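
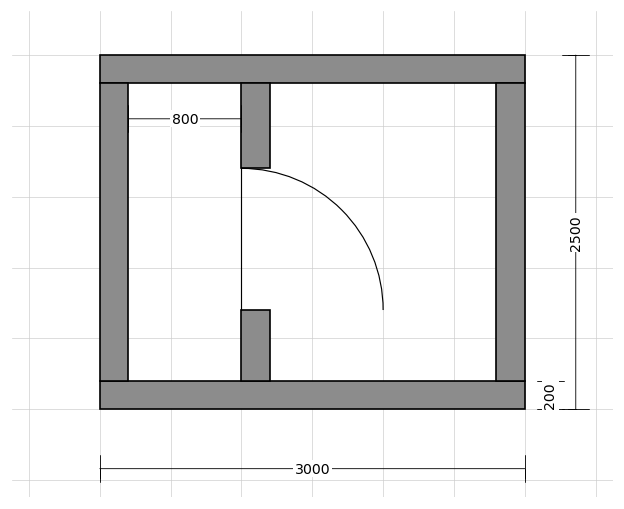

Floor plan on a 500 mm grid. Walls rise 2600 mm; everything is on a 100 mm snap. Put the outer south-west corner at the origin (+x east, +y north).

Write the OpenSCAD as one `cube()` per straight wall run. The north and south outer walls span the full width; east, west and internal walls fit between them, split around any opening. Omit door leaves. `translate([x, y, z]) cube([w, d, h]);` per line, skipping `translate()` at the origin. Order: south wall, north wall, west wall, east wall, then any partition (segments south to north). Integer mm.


cube([3000, 200, 2600]);
translate([0, 2300, 0]) cube([3000, 200, 2600]);
translate([0, 200, 0]) cube([200, 2100, 2600]);
translate([2800, 200, 0]) cube([200, 2100, 2600]);
translate([1000, 200, 0]) cube([200, 500, 2600]);
translate([1000, 1700, 0]) cube([200, 600, 2600]);


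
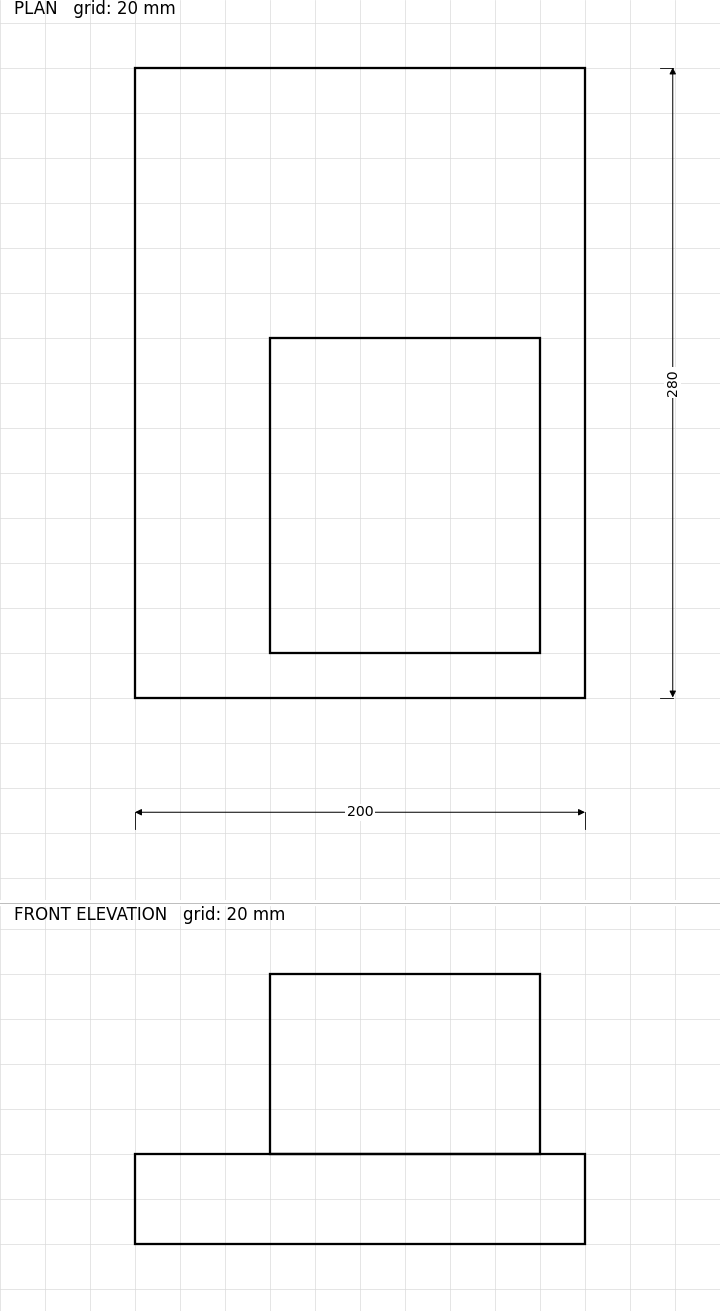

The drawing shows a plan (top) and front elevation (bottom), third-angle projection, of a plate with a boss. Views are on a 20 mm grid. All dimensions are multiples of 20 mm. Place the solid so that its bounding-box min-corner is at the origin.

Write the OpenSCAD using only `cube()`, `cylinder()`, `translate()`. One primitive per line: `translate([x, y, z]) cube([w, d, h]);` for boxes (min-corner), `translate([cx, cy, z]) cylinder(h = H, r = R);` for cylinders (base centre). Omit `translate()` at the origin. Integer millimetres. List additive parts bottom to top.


cube([200, 280, 40]);
translate([60, 20, 40]) cube([120, 140, 80]);


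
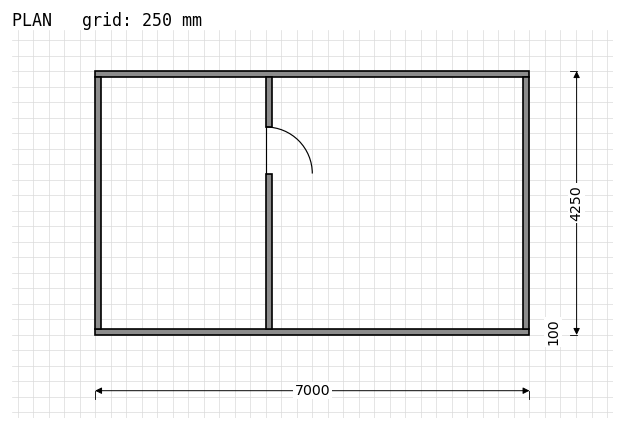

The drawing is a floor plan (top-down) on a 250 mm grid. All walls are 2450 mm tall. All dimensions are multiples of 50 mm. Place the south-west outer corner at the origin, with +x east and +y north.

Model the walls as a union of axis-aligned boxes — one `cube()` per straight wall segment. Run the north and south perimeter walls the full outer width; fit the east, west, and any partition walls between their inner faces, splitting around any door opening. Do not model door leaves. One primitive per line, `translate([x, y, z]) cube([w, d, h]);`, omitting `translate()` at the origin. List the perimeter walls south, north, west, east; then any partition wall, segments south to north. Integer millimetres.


cube([7000, 100, 2450]);
translate([0, 4150, 0]) cube([7000, 100, 2450]);
translate([0, 100, 0]) cube([100, 4050, 2450]);
translate([6900, 100, 0]) cube([100, 4050, 2450]);
translate([2750, 100, 0]) cube([100, 2500, 2450]);
translate([2750, 3350, 0]) cube([100, 800, 2450]);


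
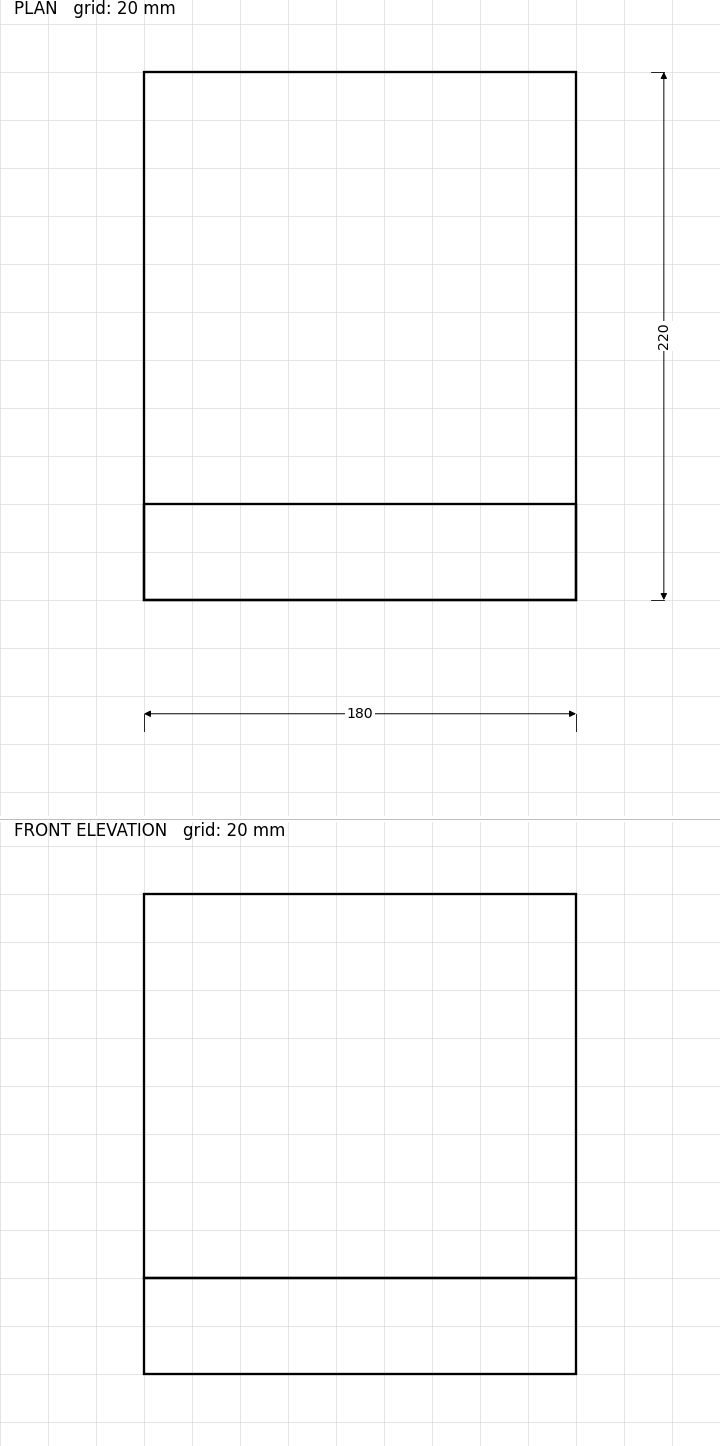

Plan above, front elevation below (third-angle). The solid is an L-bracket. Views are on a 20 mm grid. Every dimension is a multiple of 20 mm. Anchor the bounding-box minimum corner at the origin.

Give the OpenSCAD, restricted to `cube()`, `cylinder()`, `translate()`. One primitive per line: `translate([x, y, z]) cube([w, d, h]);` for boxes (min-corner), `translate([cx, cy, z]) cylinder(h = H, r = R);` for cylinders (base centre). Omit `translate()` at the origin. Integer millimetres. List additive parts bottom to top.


cube([180, 220, 40]);
translate([0, 0, 40]) cube([180, 40, 160]);


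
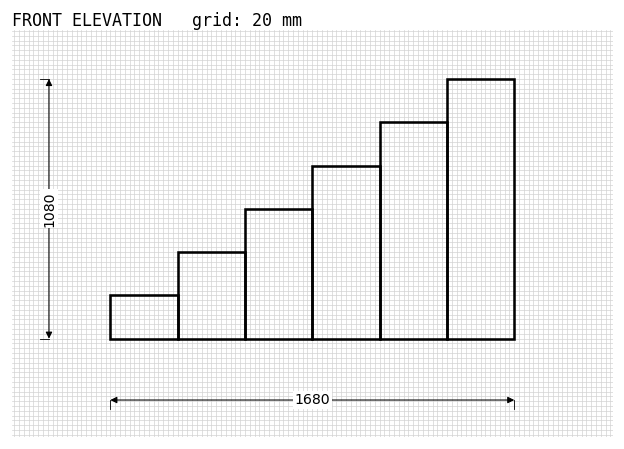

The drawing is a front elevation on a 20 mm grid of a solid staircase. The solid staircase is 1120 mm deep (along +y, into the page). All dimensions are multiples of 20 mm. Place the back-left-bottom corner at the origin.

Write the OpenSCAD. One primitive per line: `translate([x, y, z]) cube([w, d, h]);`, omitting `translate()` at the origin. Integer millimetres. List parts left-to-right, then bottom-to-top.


cube([280, 1120, 180]);
translate([280, 0, 0]) cube([280, 1120, 360]);
translate([560, 0, 0]) cube([280, 1120, 540]);
translate([840, 0, 0]) cube([280, 1120, 720]);
translate([1120, 0, 0]) cube([280, 1120, 900]);
translate([1400, 0, 0]) cube([280, 1120, 1080]);


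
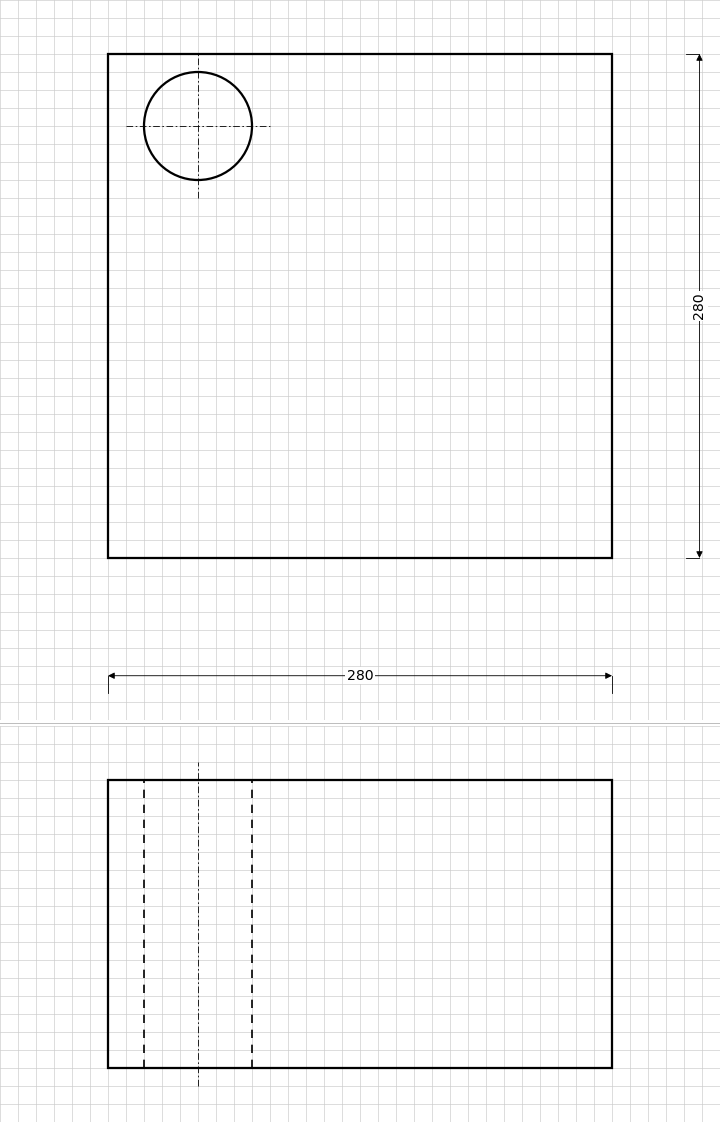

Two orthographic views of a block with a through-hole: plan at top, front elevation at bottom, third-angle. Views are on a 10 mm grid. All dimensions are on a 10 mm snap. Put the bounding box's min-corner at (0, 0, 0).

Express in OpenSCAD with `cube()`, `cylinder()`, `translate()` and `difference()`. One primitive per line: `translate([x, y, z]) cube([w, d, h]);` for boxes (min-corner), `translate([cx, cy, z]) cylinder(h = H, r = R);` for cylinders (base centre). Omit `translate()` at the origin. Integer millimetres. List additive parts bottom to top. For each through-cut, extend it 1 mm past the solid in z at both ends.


difference() {
  cube([280, 280, 160]);
  translate([50, 240, -1]) cylinder(h = 162, r = 30);
}


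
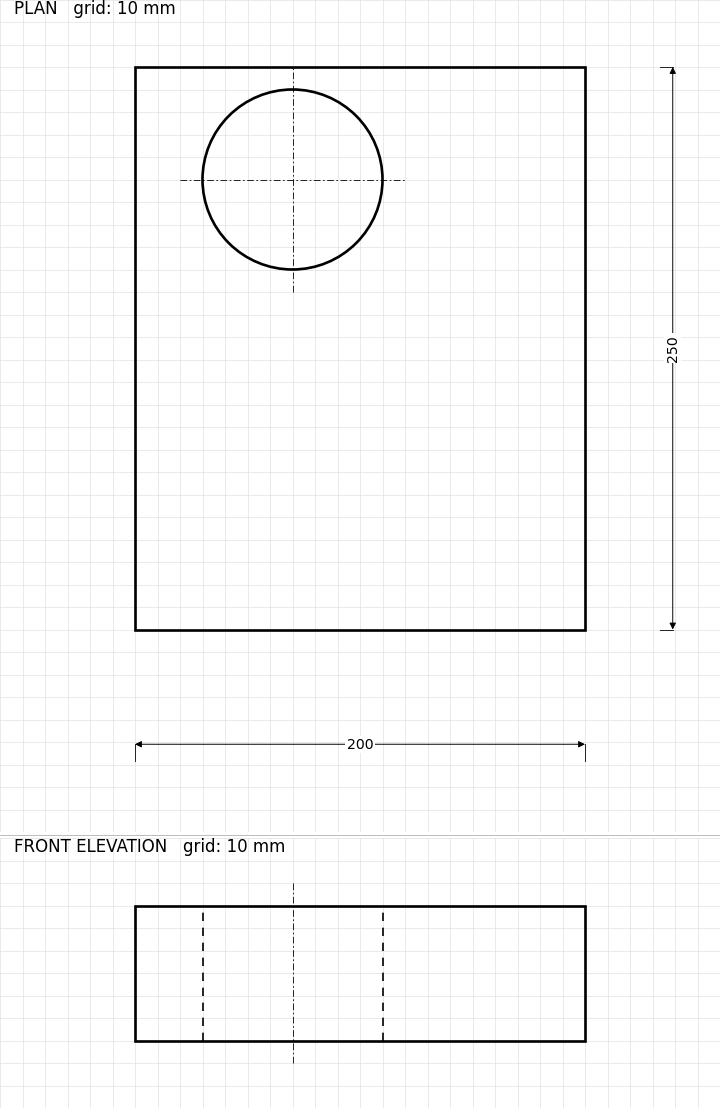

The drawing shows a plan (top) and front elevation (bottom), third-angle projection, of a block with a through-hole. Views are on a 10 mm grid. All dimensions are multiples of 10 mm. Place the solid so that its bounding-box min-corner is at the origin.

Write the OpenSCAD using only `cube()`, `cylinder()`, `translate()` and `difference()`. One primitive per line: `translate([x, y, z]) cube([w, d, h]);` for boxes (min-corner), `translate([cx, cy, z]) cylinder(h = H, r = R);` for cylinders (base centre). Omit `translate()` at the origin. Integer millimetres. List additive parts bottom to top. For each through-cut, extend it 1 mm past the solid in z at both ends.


difference() {
  cube([200, 250, 60]);
  translate([70, 200, -1]) cylinder(h = 62, r = 40);
}


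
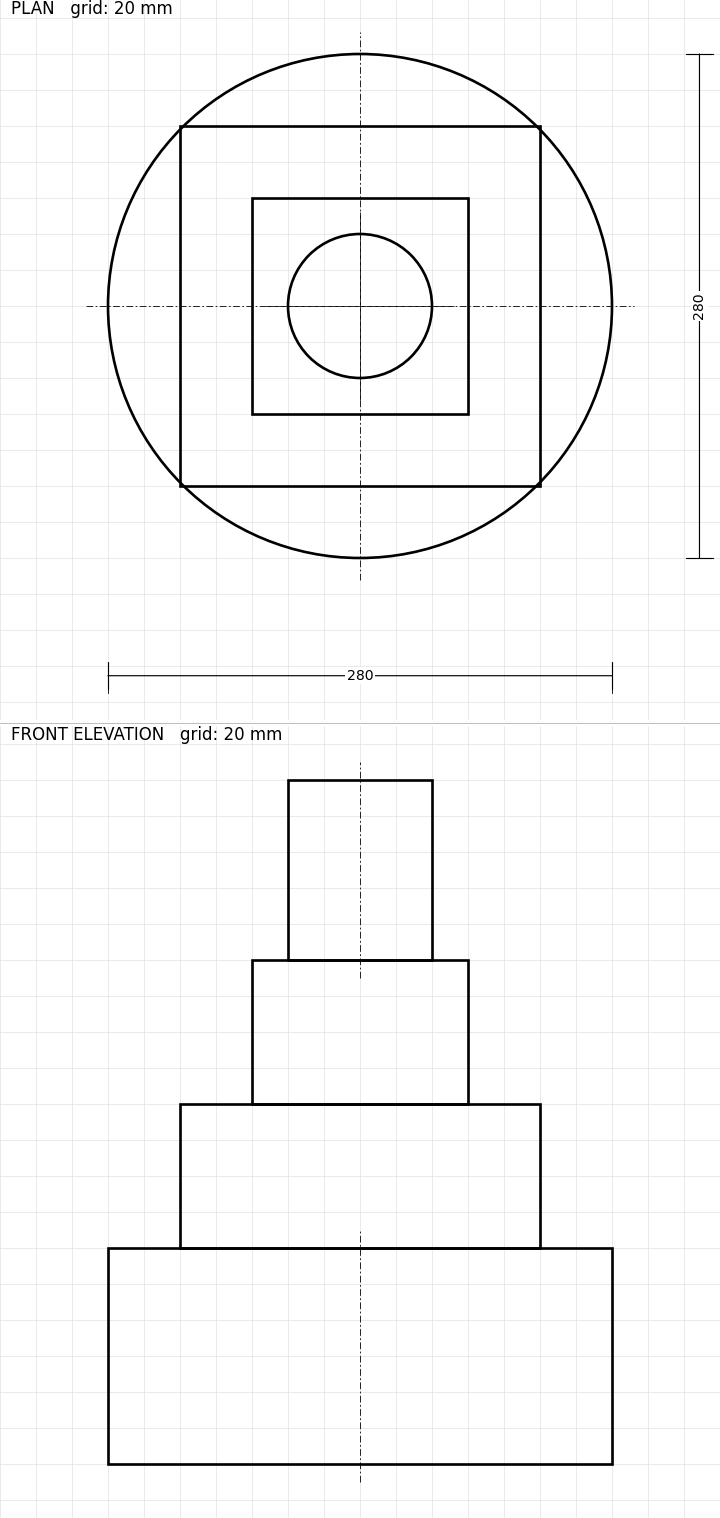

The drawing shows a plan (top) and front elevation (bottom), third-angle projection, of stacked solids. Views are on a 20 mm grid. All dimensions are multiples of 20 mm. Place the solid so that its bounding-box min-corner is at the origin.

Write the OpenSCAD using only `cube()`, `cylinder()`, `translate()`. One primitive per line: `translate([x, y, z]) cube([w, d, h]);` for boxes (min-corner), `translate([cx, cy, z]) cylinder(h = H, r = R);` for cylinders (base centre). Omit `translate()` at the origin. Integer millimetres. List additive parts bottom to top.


translate([140, 140, 0]) cylinder(h = 120, r = 140);
translate([40, 40, 120]) cube([200, 200, 80]);
translate([80, 80, 200]) cube([120, 120, 80]);
translate([140, 140, 280]) cylinder(h = 100, r = 40);


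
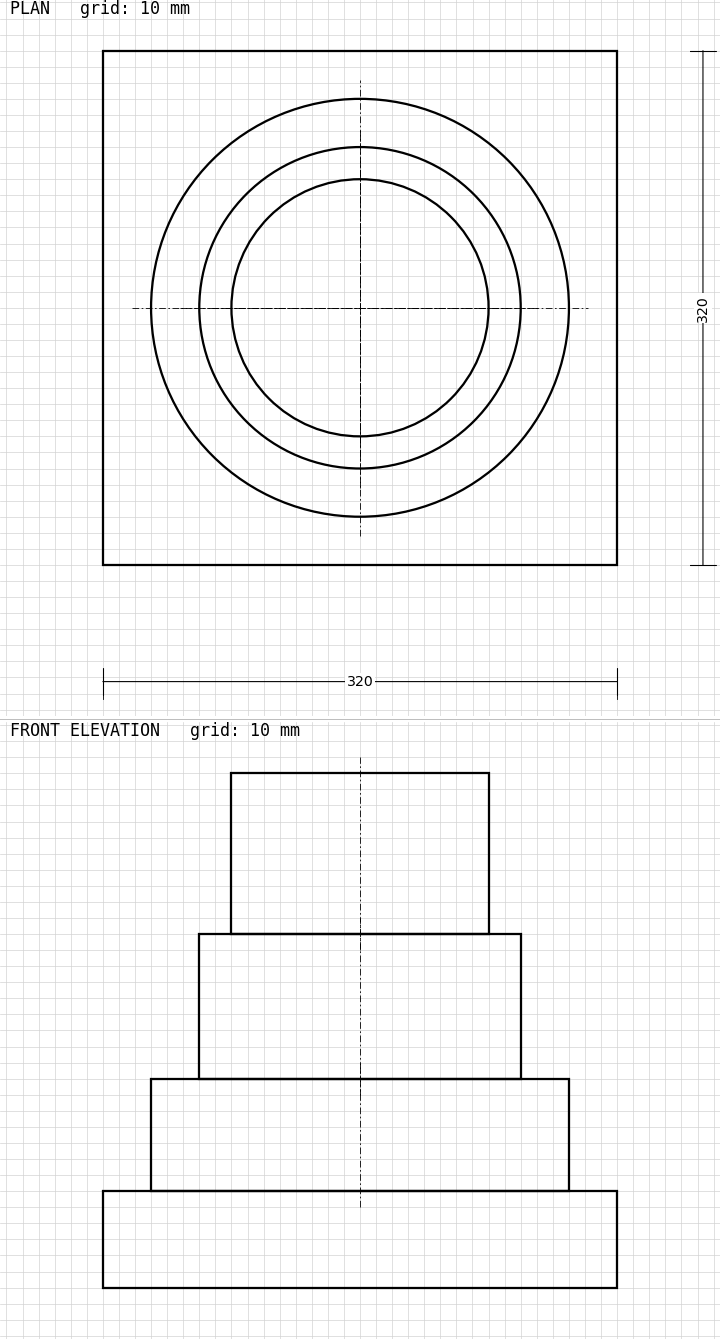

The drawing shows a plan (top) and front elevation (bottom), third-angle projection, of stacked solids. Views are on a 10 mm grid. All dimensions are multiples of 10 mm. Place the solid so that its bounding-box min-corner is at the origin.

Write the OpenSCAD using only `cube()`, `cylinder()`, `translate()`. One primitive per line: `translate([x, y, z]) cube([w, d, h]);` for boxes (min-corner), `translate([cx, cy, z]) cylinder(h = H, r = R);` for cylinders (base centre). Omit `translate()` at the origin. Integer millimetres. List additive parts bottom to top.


cube([320, 320, 60]);
translate([160, 160, 60]) cylinder(h = 70, r = 130);
translate([160, 160, 130]) cylinder(h = 90, r = 100);
translate([160, 160, 220]) cylinder(h = 100, r = 80);


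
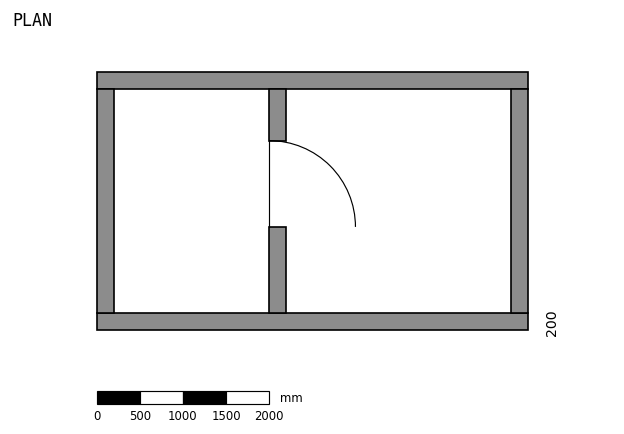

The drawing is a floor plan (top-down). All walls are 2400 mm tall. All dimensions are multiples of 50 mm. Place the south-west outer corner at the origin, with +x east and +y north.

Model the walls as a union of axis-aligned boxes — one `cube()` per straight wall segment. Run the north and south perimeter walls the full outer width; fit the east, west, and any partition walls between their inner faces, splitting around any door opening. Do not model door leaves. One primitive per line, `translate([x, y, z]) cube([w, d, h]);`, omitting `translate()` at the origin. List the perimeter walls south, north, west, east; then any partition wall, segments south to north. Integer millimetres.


cube([5000, 200, 2400]);
translate([0, 2800, 0]) cube([5000, 200, 2400]);
translate([0, 200, 0]) cube([200, 2600, 2400]);
translate([4800, 200, 0]) cube([200, 2600, 2400]);
translate([2000, 200, 0]) cube([200, 1000, 2400]);
translate([2000, 2200, 0]) cube([200, 600, 2400]);


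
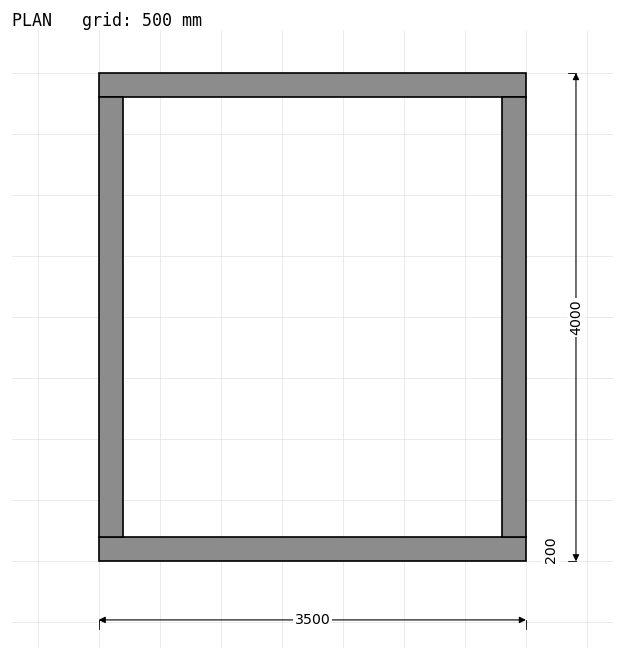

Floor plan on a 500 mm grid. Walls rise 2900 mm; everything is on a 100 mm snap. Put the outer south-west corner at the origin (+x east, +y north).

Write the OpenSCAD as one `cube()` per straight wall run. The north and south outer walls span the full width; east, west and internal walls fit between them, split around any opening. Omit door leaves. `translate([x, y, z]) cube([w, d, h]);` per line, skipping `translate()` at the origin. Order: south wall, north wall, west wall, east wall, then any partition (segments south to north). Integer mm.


cube([3500, 200, 2900]);
translate([0, 3800, 0]) cube([3500, 200, 2900]);
translate([0, 200, 0]) cube([200, 3600, 2900]);
translate([3300, 200, 0]) cube([200, 3600, 2900]);


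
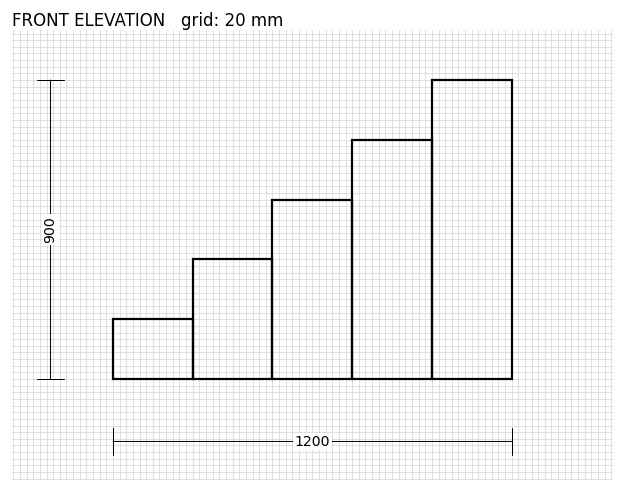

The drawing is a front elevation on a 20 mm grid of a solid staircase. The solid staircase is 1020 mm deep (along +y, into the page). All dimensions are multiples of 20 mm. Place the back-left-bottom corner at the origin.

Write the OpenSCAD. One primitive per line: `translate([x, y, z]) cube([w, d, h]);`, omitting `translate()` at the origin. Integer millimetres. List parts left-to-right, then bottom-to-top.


cube([240, 1020, 180]);
translate([240, 0, 0]) cube([240, 1020, 360]);
translate([480, 0, 0]) cube([240, 1020, 540]);
translate([720, 0, 0]) cube([240, 1020, 720]);
translate([960, 0, 0]) cube([240, 1020, 900]);


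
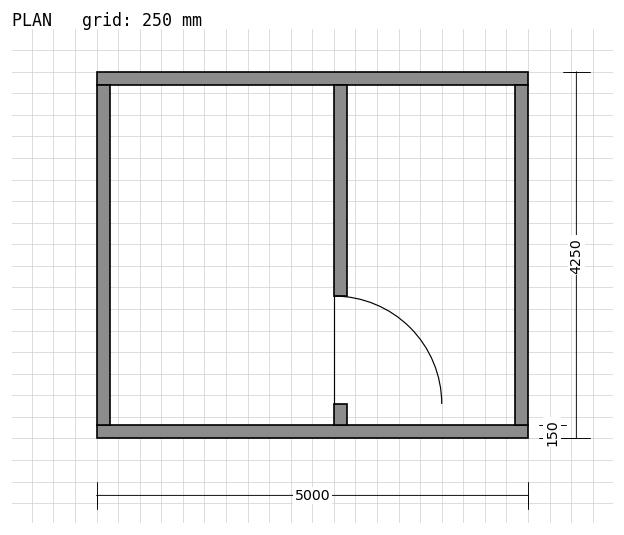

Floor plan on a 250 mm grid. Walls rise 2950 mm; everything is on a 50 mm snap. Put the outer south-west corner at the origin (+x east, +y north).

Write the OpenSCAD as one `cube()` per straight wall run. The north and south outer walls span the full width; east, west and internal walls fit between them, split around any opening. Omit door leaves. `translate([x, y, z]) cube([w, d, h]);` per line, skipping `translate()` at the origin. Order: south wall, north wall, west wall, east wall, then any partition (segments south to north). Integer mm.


cube([5000, 150, 2950]);
translate([0, 4100, 0]) cube([5000, 150, 2950]);
translate([0, 150, 0]) cube([150, 3950, 2950]);
translate([4850, 150, 0]) cube([150, 3950, 2950]);
translate([2750, 150, 0]) cube([150, 250, 2950]);
translate([2750, 1650, 0]) cube([150, 2450, 2950]);


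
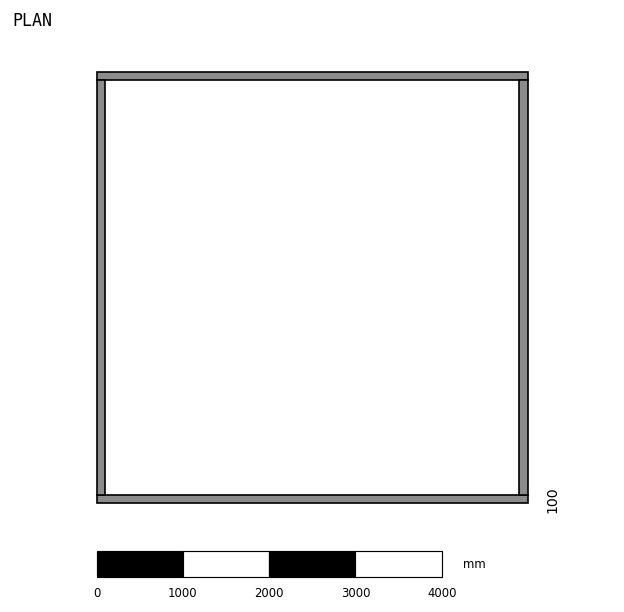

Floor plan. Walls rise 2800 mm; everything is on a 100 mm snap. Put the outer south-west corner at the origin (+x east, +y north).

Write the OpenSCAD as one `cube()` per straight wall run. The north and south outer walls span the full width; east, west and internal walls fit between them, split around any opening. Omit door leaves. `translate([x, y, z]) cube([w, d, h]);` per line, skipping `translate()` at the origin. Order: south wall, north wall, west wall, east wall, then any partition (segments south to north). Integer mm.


cube([5000, 100, 2800]);
translate([0, 4900, 0]) cube([5000, 100, 2800]);
translate([0, 100, 0]) cube([100, 4800, 2800]);
translate([4900, 100, 0]) cube([100, 4800, 2800]);


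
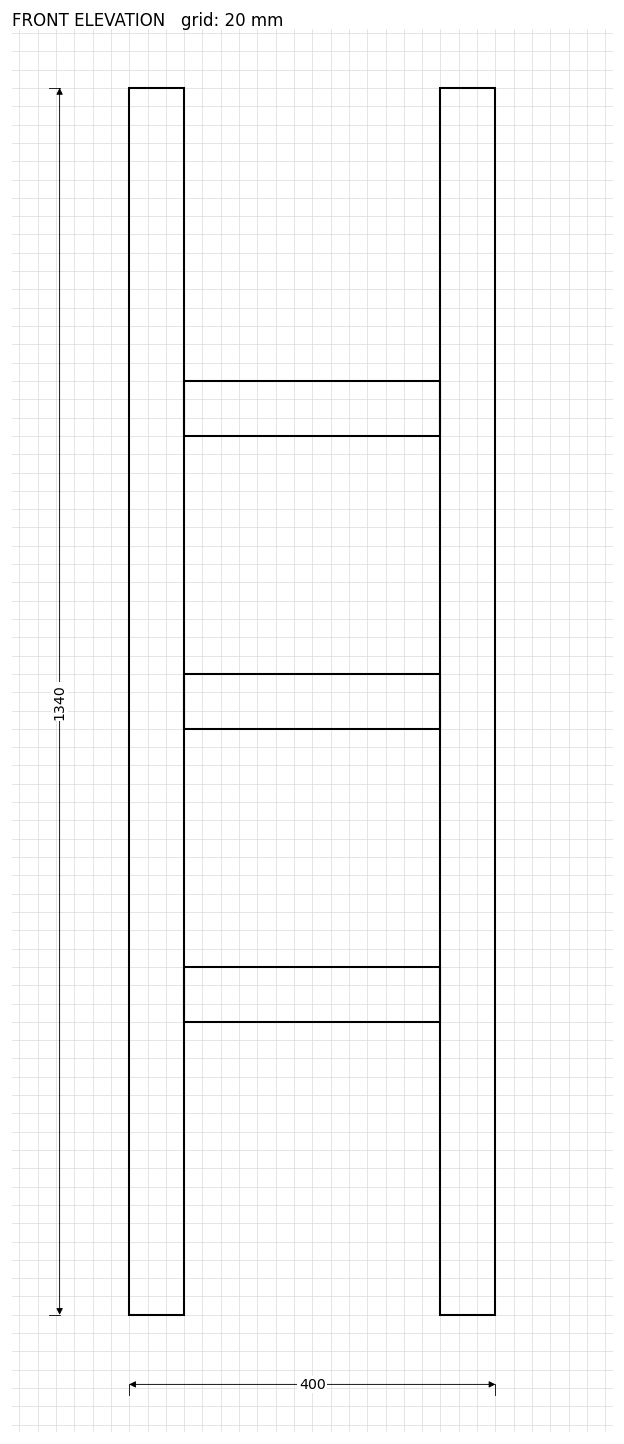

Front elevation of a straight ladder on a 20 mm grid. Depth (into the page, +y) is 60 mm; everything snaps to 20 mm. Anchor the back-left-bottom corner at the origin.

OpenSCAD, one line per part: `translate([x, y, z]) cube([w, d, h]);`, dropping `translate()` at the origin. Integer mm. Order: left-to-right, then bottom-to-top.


cube([60, 60, 1340]);
translate([60, 0, 320]) cube([280, 60, 60]);
translate([60, 0, 640]) cube([280, 60, 60]);
translate([60, 0, 960]) cube([280, 60, 60]);
translate([340, 0, 0]) cube([60, 60, 1340]);


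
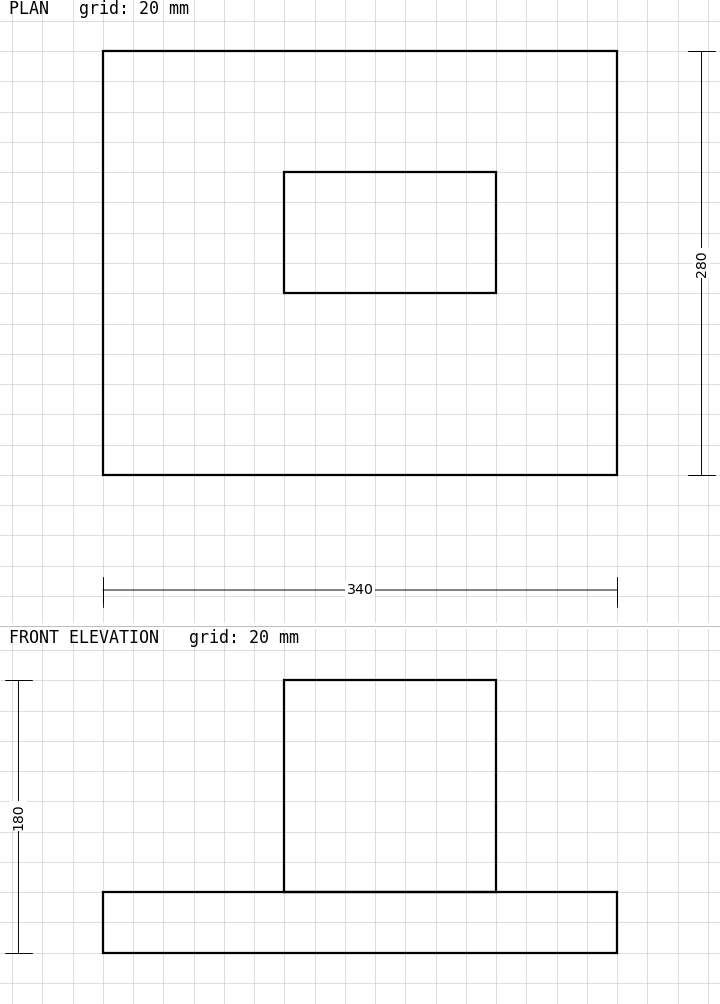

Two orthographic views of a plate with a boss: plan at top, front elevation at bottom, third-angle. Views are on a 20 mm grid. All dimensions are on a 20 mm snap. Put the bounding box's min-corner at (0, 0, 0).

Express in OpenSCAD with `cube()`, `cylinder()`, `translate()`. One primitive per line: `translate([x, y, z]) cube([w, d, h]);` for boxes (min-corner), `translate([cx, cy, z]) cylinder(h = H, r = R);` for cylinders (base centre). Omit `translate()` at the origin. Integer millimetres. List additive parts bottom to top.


cube([340, 280, 40]);
translate([120, 120, 40]) cube([140, 80, 140]);


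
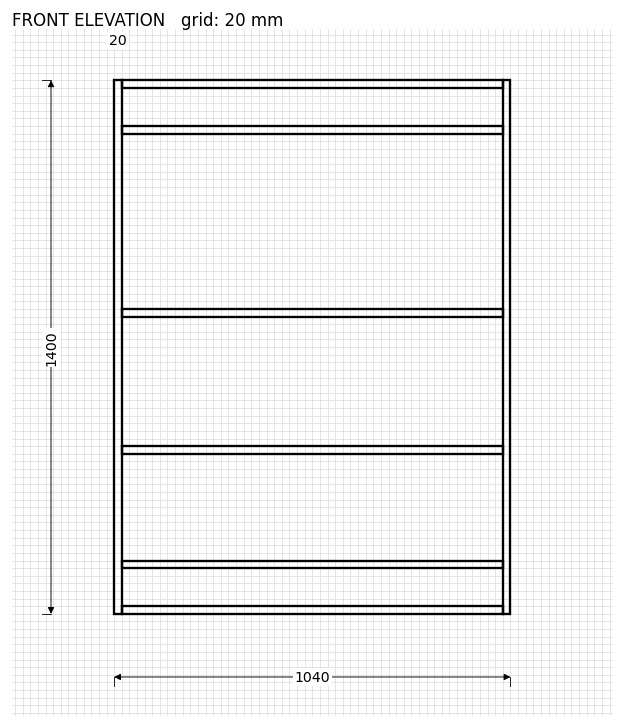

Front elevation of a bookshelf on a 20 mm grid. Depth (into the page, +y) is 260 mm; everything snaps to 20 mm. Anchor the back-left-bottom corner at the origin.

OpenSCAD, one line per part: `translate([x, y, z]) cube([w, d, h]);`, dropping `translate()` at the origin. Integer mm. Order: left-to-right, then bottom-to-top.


cube([20, 260, 1400]);
translate([20, 0, 0]) cube([1000, 260, 20]);
translate([20, 0, 120]) cube([1000, 260, 20]);
translate([20, 0, 420]) cube([1000, 260, 20]);
translate([20, 0, 780]) cube([1000, 260, 20]);
translate([20, 0, 1260]) cube([1000, 260, 20]);
translate([20, 0, 1380]) cube([1000, 260, 20]);
translate([1020, 0, 0]) cube([20, 260, 1400]);


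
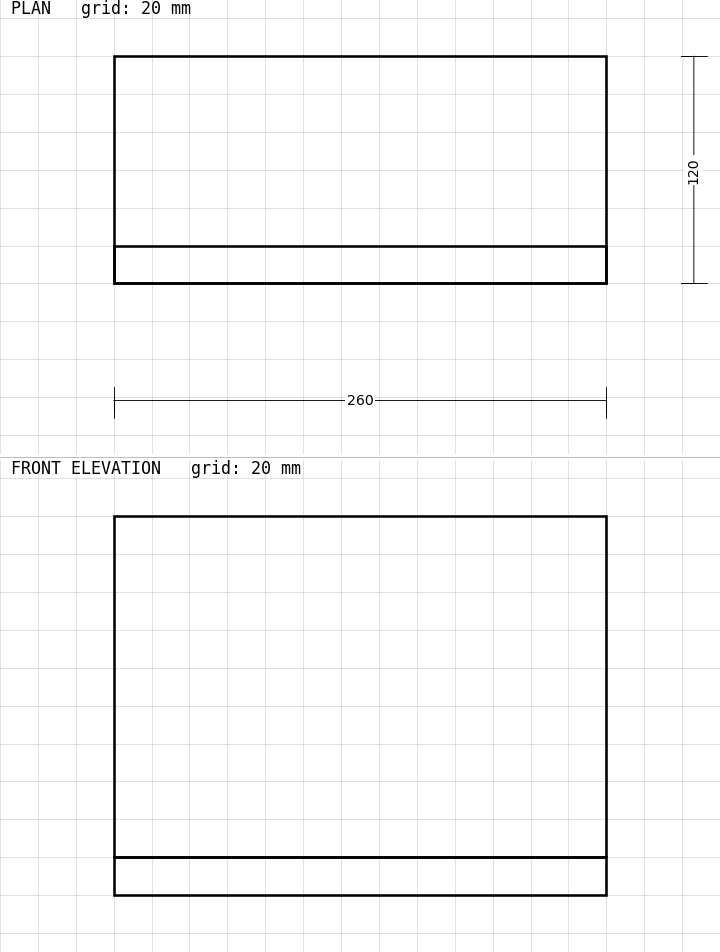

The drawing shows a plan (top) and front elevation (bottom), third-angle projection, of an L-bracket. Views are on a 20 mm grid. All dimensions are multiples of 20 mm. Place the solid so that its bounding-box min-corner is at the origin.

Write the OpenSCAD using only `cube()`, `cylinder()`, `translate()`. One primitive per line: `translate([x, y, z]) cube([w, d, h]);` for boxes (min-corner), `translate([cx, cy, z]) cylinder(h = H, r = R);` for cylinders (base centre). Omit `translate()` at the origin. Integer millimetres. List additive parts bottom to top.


cube([260, 120, 20]);
translate([0, 0, 20]) cube([260, 20, 180]);


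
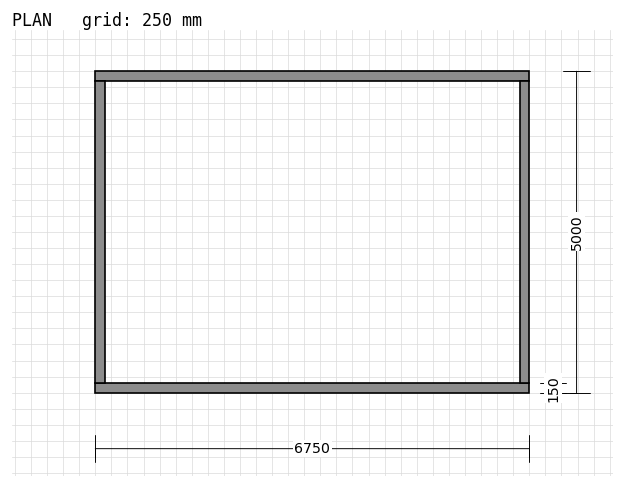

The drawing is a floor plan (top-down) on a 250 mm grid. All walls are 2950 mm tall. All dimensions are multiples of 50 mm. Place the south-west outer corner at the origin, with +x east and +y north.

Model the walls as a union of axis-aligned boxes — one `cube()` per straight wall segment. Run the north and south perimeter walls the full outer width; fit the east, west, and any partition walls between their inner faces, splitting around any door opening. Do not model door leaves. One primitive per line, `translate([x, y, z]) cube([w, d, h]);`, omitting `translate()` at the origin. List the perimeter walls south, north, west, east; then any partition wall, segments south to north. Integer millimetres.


cube([6750, 150, 2950]);
translate([0, 4850, 0]) cube([6750, 150, 2950]);
translate([0, 150, 0]) cube([150, 4700, 2950]);
translate([6600, 150, 0]) cube([150, 4700, 2950]);


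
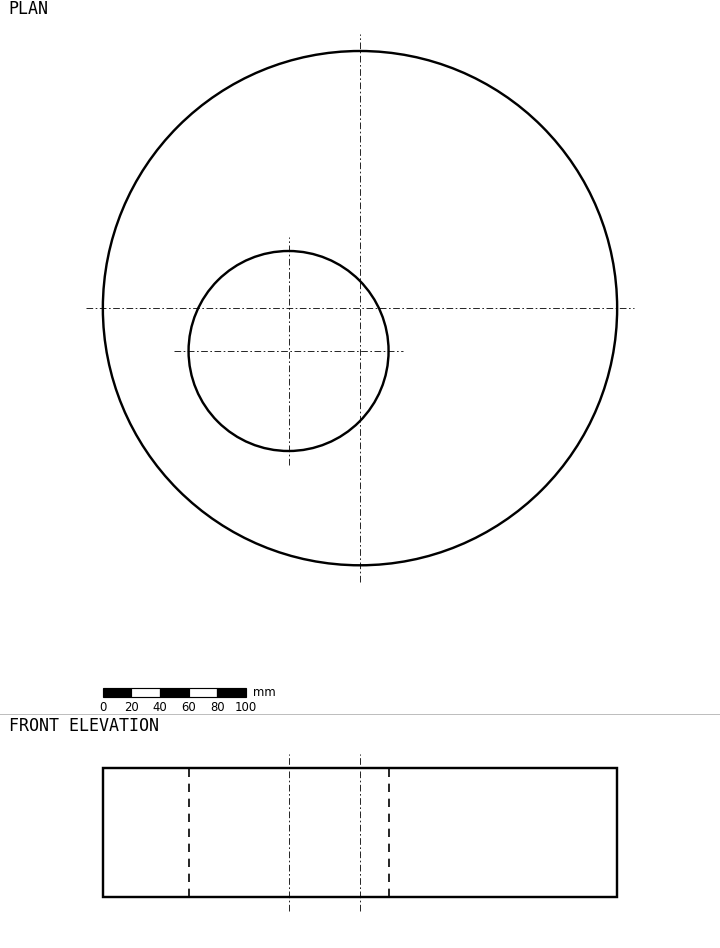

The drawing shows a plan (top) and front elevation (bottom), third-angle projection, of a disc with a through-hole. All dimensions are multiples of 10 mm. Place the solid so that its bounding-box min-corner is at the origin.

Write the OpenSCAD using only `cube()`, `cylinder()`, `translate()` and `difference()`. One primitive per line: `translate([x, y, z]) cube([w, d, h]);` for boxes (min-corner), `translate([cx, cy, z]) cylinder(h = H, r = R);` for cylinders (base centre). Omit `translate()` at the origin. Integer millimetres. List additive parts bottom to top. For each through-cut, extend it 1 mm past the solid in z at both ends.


difference() {
  translate([180, 180, 0]) cylinder(h = 90, r = 180);
  translate([130, 150, -1]) cylinder(h = 92, r = 70);
}


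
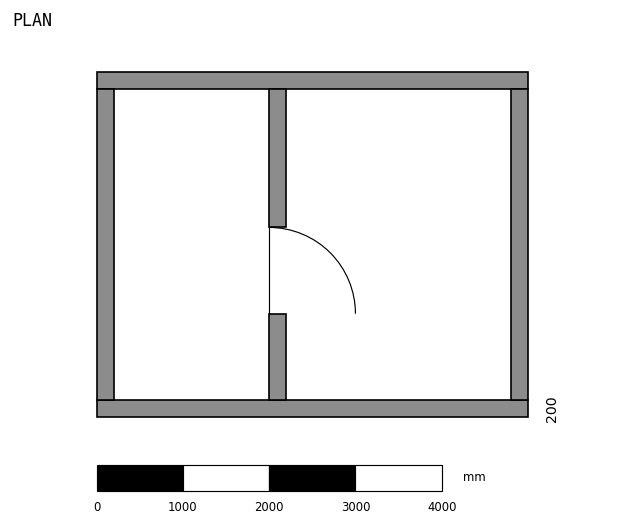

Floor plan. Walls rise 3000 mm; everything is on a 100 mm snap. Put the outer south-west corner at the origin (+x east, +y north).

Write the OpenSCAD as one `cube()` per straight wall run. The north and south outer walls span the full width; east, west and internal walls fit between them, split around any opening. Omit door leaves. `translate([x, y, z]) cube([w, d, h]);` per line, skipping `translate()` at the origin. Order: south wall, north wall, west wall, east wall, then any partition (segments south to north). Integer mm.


cube([5000, 200, 3000]);
translate([0, 3800, 0]) cube([5000, 200, 3000]);
translate([0, 200, 0]) cube([200, 3600, 3000]);
translate([4800, 200, 0]) cube([200, 3600, 3000]);
translate([2000, 200, 0]) cube([200, 1000, 3000]);
translate([2000, 2200, 0]) cube([200, 1600, 3000]);


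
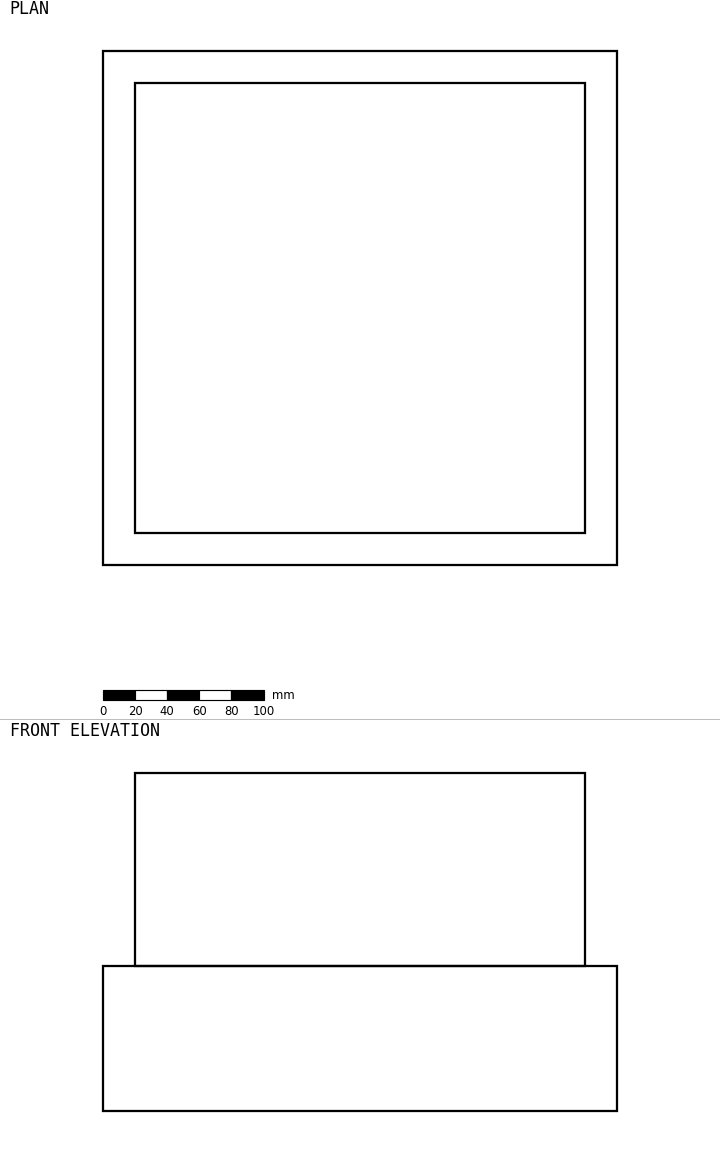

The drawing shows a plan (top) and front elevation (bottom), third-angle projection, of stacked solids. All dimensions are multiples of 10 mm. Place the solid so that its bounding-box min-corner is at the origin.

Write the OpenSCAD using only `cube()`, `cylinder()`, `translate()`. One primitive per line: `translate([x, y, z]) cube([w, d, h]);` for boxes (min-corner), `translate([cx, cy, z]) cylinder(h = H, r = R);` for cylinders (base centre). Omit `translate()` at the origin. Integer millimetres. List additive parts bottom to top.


cube([320, 320, 90]);
translate([20, 20, 90]) cube([280, 280, 120]);


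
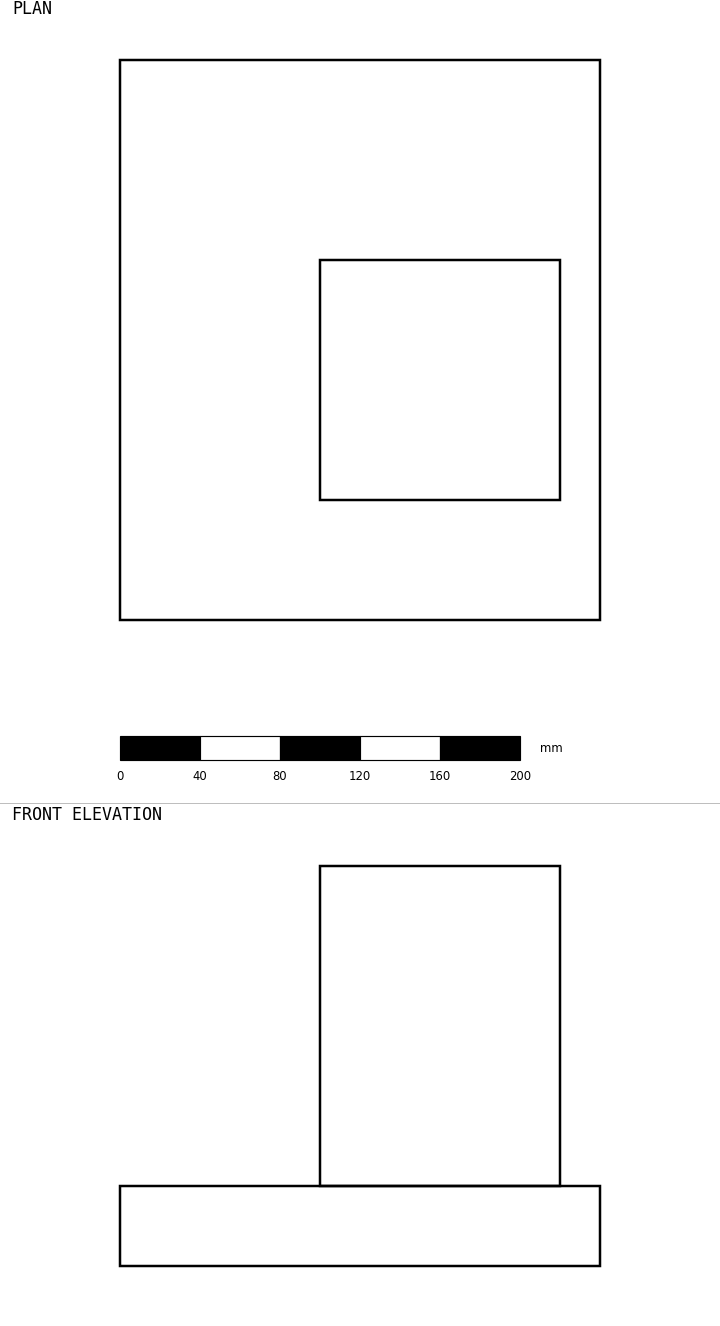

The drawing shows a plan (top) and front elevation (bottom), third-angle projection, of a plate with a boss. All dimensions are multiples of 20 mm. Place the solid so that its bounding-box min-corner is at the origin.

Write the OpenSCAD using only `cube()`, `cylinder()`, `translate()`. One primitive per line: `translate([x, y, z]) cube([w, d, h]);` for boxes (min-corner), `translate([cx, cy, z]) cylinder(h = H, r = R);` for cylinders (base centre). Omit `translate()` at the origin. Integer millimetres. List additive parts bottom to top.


cube([240, 280, 40]);
translate([100, 60, 40]) cube([120, 120, 160]);


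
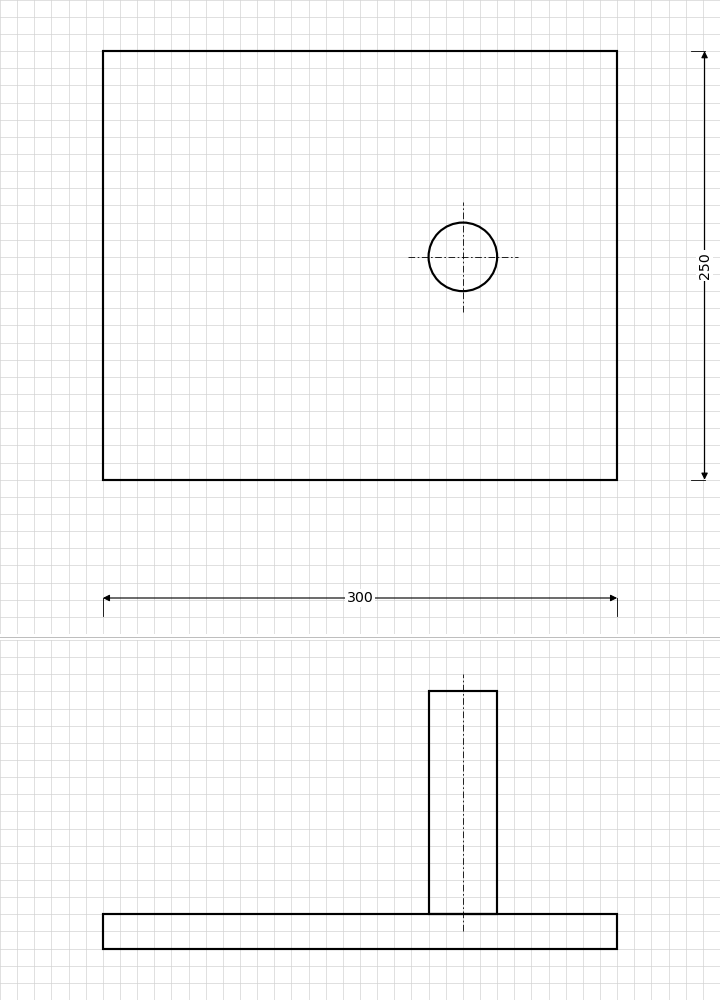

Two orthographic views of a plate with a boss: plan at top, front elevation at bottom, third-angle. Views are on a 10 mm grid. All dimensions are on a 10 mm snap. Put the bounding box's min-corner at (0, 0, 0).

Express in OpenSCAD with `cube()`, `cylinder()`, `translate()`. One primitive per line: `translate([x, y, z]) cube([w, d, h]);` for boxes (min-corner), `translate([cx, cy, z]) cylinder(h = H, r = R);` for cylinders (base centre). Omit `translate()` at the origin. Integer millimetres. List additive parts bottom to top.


cube([300, 250, 20]);
translate([210, 130, 20]) cylinder(h = 130, r = 20);


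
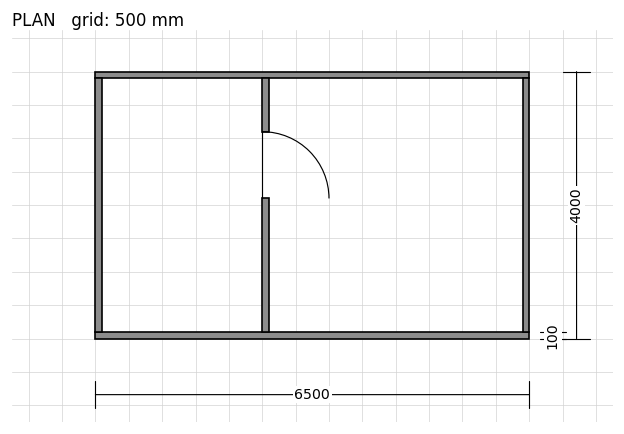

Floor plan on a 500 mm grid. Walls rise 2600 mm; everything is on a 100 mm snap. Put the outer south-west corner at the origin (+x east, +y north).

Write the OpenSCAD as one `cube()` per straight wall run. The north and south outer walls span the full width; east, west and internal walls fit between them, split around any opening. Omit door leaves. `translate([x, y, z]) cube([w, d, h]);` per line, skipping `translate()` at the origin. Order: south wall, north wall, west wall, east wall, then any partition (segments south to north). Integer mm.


cube([6500, 100, 2600]);
translate([0, 3900, 0]) cube([6500, 100, 2600]);
translate([0, 100, 0]) cube([100, 3800, 2600]);
translate([6400, 100, 0]) cube([100, 3800, 2600]);
translate([2500, 100, 0]) cube([100, 2000, 2600]);
translate([2500, 3100, 0]) cube([100, 800, 2600]);


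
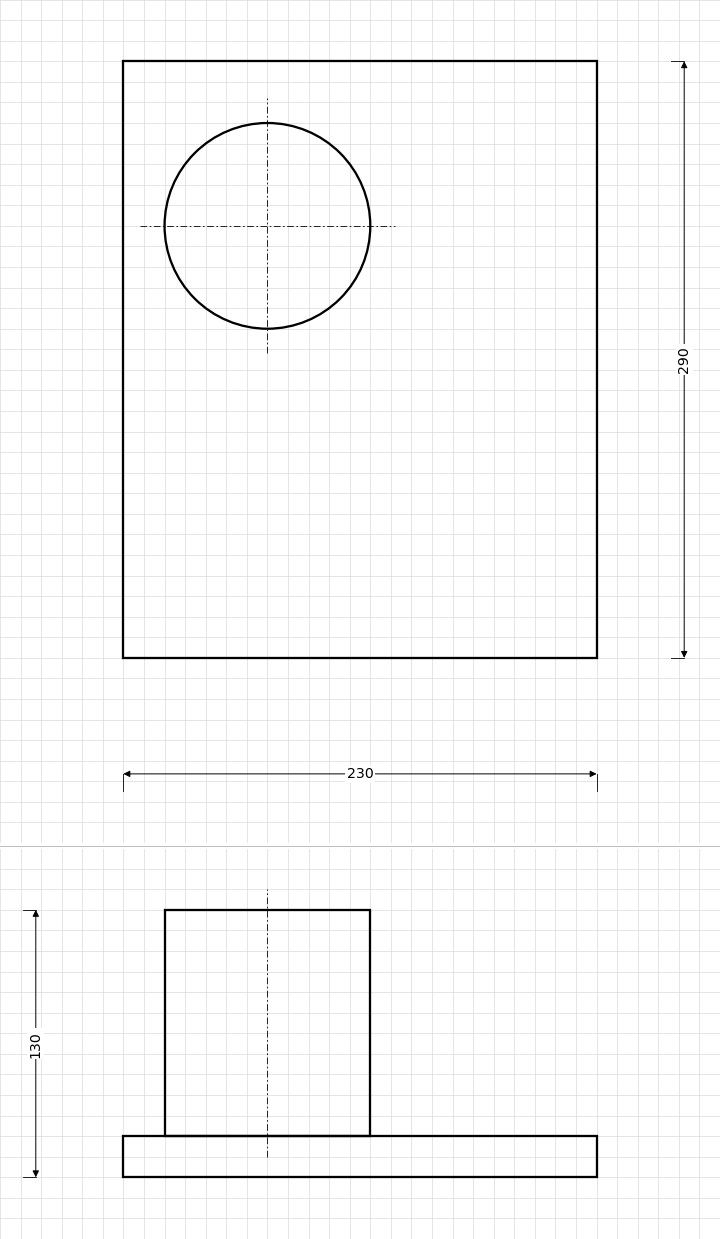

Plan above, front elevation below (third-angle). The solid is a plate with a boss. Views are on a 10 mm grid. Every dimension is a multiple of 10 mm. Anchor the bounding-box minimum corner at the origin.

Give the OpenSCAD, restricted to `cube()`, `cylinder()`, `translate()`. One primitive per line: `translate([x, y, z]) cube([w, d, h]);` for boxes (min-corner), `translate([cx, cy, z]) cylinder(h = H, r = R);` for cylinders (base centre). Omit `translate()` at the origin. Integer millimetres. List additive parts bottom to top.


cube([230, 290, 20]);
translate([70, 210, 20]) cylinder(h = 110, r = 50);


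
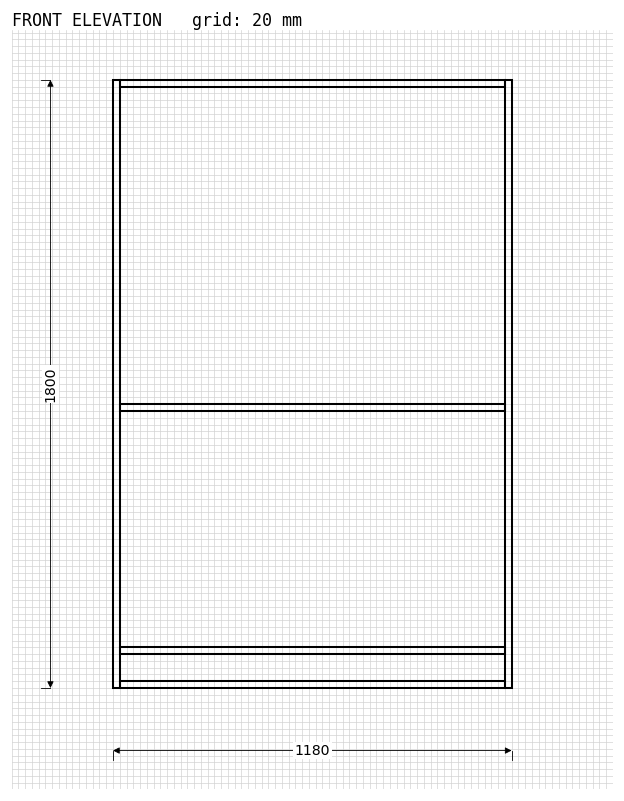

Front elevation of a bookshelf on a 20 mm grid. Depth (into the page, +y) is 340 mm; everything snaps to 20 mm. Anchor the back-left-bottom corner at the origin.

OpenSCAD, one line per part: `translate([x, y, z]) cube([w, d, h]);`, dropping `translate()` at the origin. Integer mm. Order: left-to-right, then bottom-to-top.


cube([20, 340, 1800]);
translate([20, 0, 0]) cube([1140, 340, 20]);
translate([20, 0, 100]) cube([1140, 340, 20]);
translate([20, 0, 820]) cube([1140, 340, 20]);
translate([20, 0, 1780]) cube([1140, 340, 20]);
translate([1160, 0, 0]) cube([20, 340, 1800]);


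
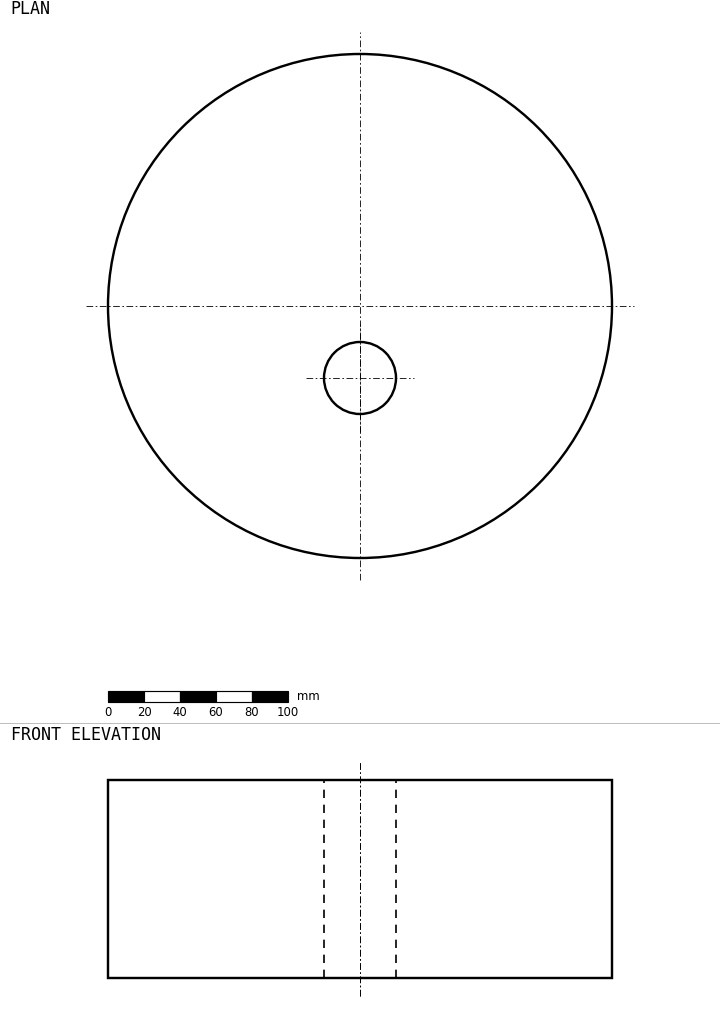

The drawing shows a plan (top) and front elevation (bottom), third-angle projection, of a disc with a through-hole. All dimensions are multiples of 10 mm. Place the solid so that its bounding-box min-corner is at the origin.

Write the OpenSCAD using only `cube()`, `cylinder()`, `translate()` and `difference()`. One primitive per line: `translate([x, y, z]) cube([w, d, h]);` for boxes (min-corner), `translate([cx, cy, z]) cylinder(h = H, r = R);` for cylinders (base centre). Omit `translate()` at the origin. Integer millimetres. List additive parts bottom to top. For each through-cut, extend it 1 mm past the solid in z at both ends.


difference() {
  translate([140, 140, 0]) cylinder(h = 110, r = 140);
  translate([140, 100, -1]) cylinder(h = 112, r = 20);
}


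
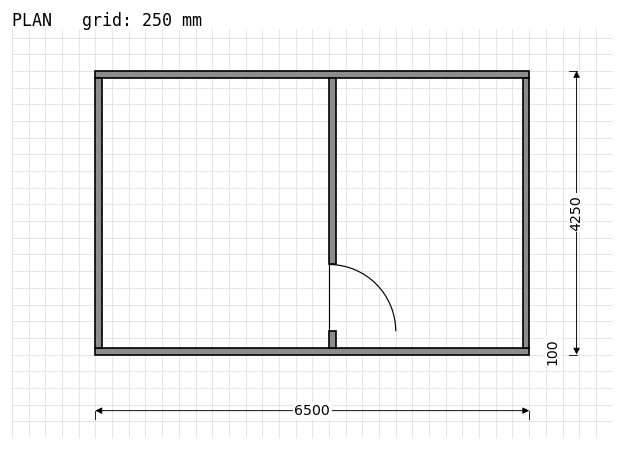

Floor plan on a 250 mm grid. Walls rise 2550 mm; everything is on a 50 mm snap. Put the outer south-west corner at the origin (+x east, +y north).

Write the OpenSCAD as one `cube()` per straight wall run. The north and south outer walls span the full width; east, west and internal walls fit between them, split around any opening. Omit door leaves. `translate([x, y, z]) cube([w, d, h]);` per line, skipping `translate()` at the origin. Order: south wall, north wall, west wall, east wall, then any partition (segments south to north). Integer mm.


cube([6500, 100, 2550]);
translate([0, 4150, 0]) cube([6500, 100, 2550]);
translate([0, 100, 0]) cube([100, 4050, 2550]);
translate([6400, 100, 0]) cube([100, 4050, 2550]);
translate([3500, 100, 0]) cube([100, 250, 2550]);
translate([3500, 1350, 0]) cube([100, 2800, 2550]);


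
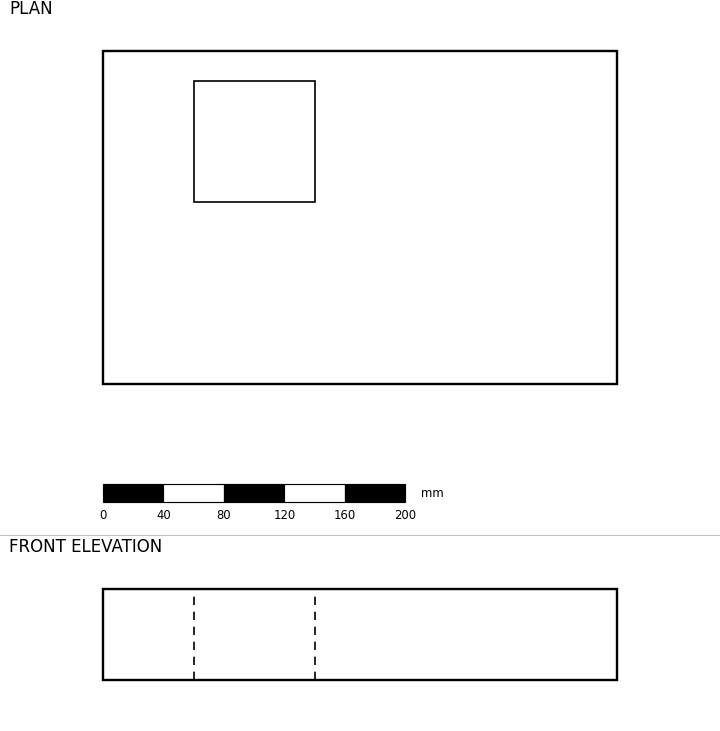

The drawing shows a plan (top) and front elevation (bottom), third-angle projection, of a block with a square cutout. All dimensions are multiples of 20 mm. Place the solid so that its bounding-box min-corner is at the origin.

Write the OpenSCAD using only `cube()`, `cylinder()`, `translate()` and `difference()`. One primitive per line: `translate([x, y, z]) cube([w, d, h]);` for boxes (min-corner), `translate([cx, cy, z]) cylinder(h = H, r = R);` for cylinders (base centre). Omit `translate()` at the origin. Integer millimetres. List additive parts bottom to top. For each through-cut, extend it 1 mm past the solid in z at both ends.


difference() {
  cube([340, 220, 60]);
  translate([60, 120, -1]) cube([80, 80, 62]);
}


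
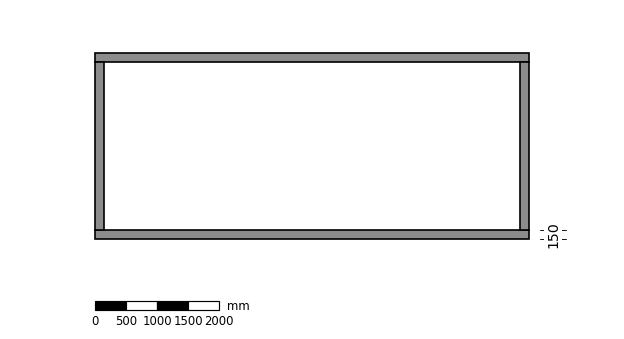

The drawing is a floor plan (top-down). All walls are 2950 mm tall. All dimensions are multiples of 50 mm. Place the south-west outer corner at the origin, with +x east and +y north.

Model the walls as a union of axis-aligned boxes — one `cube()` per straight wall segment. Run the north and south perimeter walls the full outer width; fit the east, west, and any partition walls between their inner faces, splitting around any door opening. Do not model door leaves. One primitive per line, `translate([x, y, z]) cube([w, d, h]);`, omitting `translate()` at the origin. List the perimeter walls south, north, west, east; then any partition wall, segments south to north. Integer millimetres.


cube([7000, 150, 2950]);
translate([0, 2850, 0]) cube([7000, 150, 2950]);
translate([0, 150, 0]) cube([150, 2700, 2950]);
translate([6850, 150, 0]) cube([150, 2700, 2950]);


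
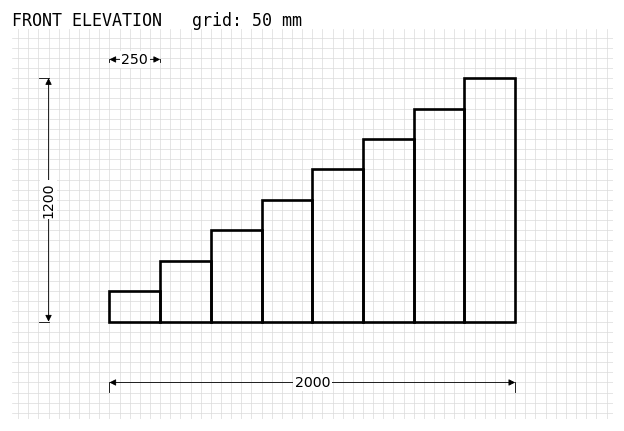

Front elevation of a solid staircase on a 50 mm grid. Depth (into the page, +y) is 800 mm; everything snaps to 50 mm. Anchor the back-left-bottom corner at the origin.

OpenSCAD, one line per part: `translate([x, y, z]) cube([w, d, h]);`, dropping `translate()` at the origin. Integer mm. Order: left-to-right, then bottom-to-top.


cube([250, 800, 150]);
translate([250, 0, 0]) cube([250, 800, 300]);
translate([500, 0, 0]) cube([250, 800, 450]);
translate([750, 0, 0]) cube([250, 800, 600]);
translate([1000, 0, 0]) cube([250, 800, 750]);
translate([1250, 0, 0]) cube([250, 800, 900]);
translate([1500, 0, 0]) cube([250, 800, 1050]);
translate([1750, 0, 0]) cube([250, 800, 1200]);


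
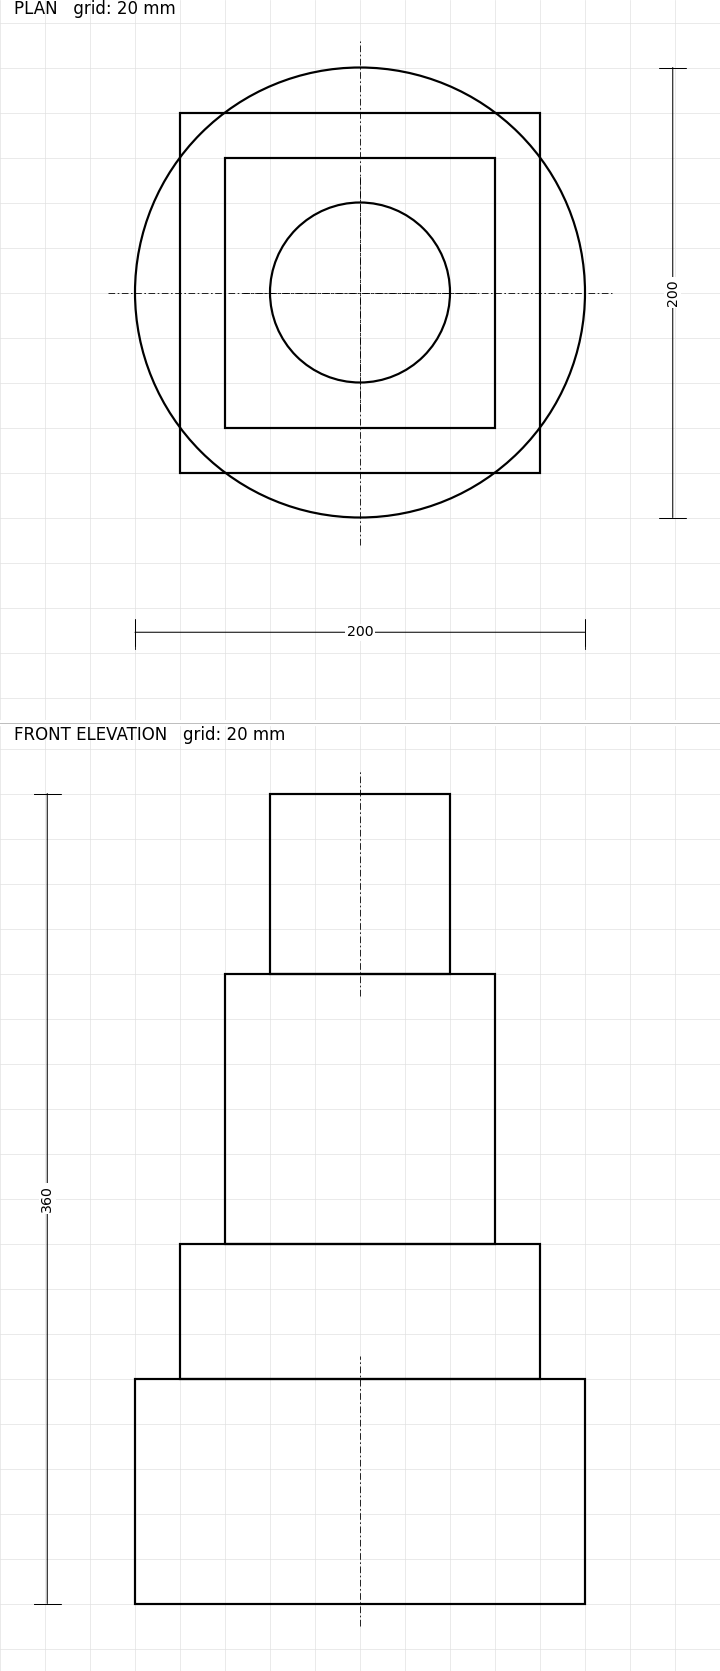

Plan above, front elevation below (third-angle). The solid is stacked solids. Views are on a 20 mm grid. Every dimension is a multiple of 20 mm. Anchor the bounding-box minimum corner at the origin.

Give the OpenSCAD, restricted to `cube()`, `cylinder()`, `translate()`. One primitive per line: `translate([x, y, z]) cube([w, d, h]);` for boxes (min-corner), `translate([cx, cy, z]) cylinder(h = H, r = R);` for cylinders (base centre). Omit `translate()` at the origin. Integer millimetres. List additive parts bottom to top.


translate([100, 100, 0]) cylinder(h = 100, r = 100);
translate([20, 20, 100]) cube([160, 160, 60]);
translate([40, 40, 160]) cube([120, 120, 120]);
translate([100, 100, 280]) cylinder(h = 80, r = 40);


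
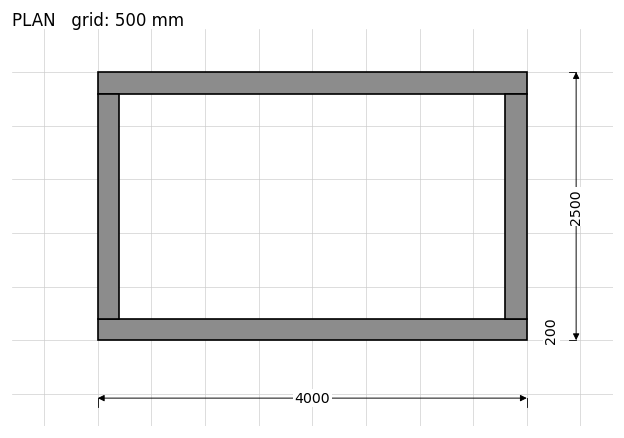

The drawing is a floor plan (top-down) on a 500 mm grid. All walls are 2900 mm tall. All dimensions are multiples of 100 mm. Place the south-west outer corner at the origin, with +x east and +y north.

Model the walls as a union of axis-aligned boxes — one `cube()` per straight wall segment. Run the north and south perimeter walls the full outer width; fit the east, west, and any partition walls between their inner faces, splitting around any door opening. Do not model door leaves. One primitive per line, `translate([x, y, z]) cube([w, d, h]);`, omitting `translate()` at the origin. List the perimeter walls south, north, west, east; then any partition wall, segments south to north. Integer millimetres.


cube([4000, 200, 2900]);
translate([0, 2300, 0]) cube([4000, 200, 2900]);
translate([0, 200, 0]) cube([200, 2100, 2900]);
translate([3800, 200, 0]) cube([200, 2100, 2900]);


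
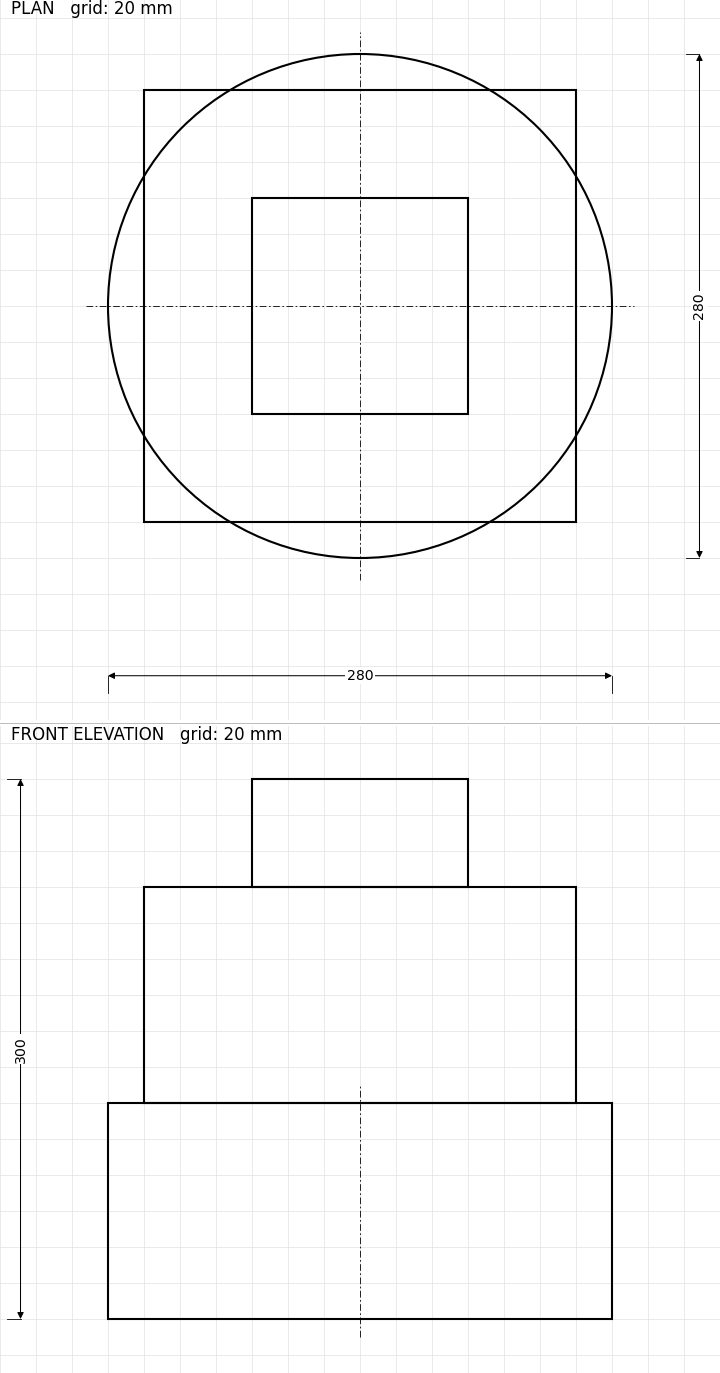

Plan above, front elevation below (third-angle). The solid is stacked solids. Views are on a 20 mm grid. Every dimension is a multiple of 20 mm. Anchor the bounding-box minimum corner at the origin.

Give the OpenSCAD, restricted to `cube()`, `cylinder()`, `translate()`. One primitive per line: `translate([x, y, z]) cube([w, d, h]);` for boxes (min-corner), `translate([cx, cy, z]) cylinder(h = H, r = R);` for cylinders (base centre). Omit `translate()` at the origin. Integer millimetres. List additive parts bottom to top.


translate([140, 140, 0]) cylinder(h = 120, r = 140);
translate([20, 20, 120]) cube([240, 240, 120]);
translate([80, 80, 240]) cube([120, 120, 60]);


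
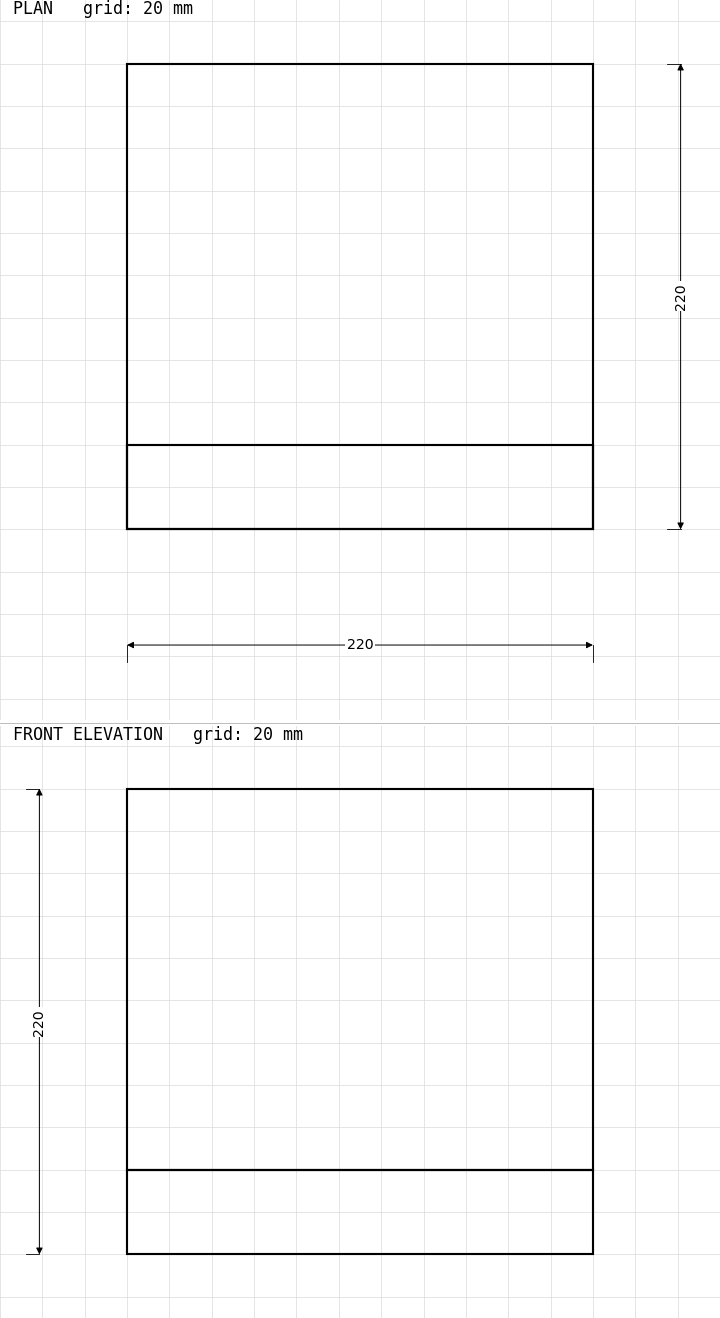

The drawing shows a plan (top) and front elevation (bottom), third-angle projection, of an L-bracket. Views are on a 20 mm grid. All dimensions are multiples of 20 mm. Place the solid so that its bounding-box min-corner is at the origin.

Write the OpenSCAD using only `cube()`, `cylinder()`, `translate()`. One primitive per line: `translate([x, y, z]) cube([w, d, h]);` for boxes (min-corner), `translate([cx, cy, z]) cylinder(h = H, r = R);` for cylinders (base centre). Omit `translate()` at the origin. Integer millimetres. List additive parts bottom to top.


cube([220, 220, 40]);
translate([0, 0, 40]) cube([220, 40, 180]);
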